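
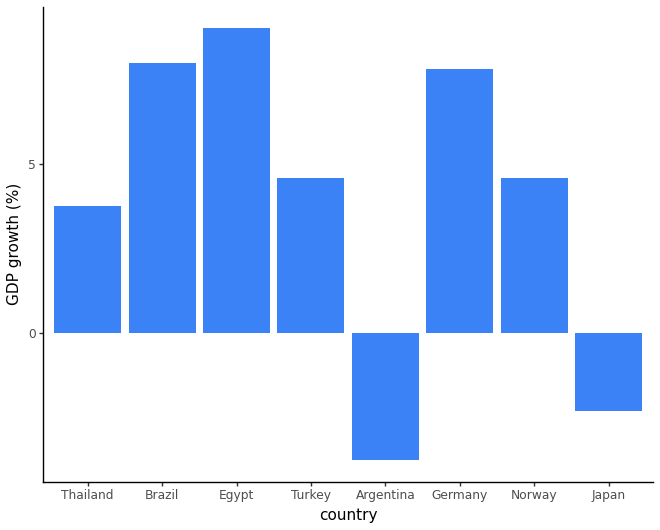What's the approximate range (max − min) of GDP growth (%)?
Max Egypt ≈ 8, min Argentina ≈ -4; range ≈ 12.

≈ 12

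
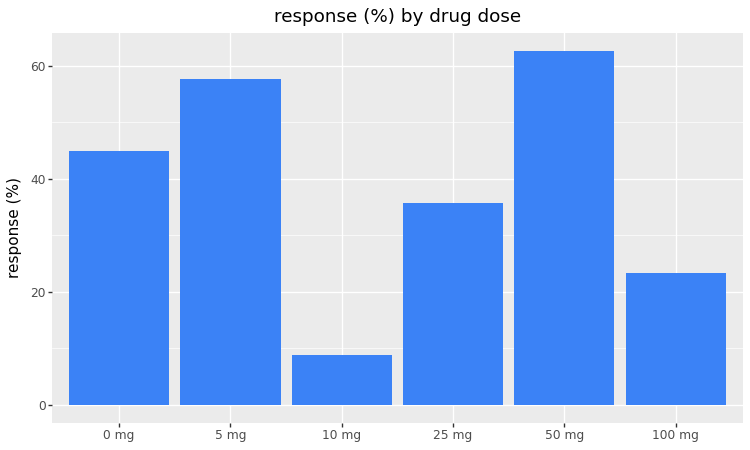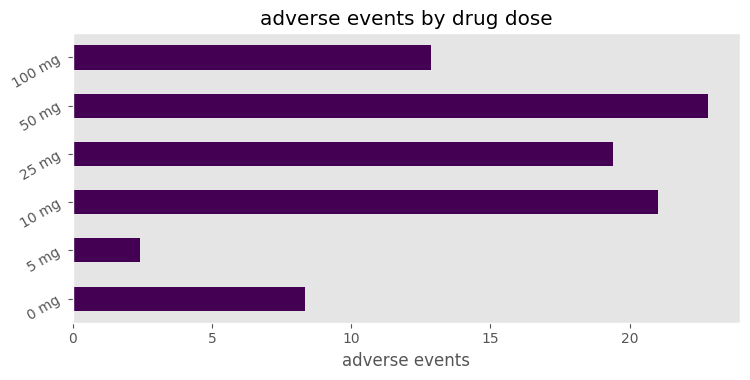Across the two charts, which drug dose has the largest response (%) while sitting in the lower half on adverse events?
Chart 2 median adverse events ≈ 15; below-median drug doses: 0 mg, 5 mg, 100 mg. Among those, 5 mg has the highest response (%) (≈ 60).

5 mg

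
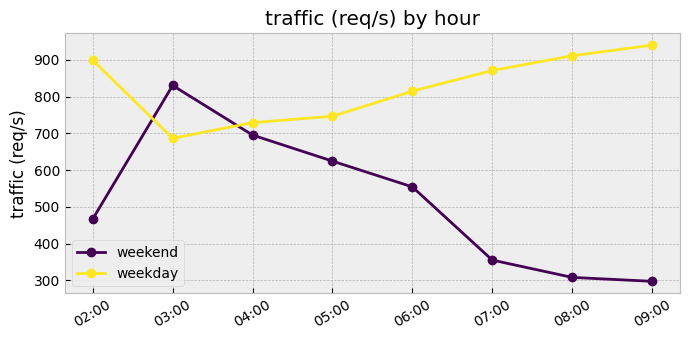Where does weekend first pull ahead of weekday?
02:00: weekend ≈ 500 vs weekday ≈ 900 (not yet); 03:00: weekend ≈ 800 vs weekday ≈ 700 (first crossover).

03:00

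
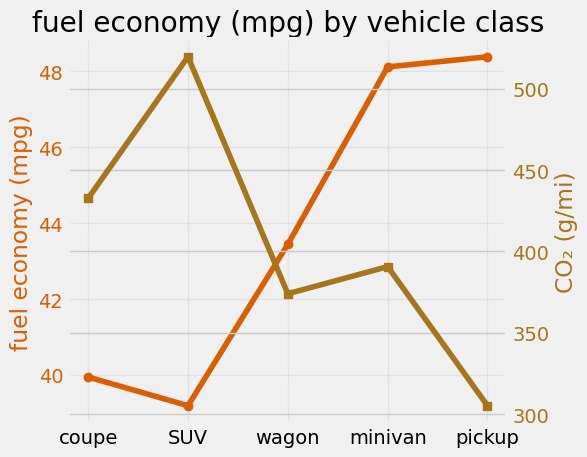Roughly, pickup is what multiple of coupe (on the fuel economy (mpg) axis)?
≈ 1.2×

pickup ≈ 48, coupe ≈ 40; 48/40 ≈ 1.2.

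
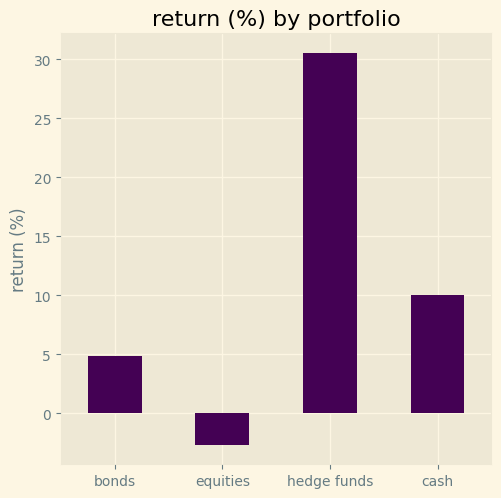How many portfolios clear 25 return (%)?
1

Above 25: hedge funds.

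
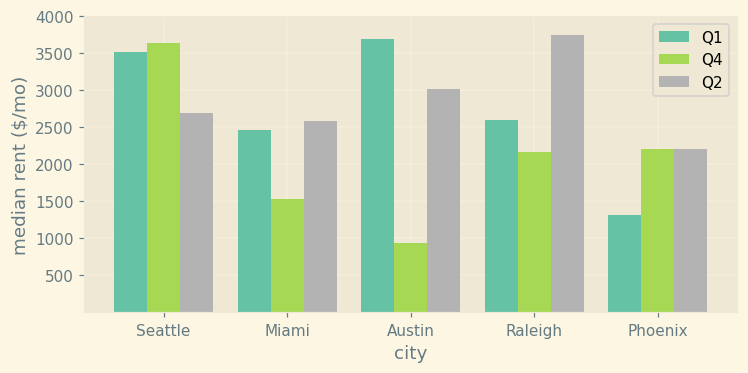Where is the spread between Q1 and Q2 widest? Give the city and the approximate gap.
Raleigh, ≈ 1500 $/mo

Raleigh: Q1 ≈ 2500, Q2 ≈ 4000 → gap ≈ 1500. Next-largest (Phoenix) is only ≈ 500.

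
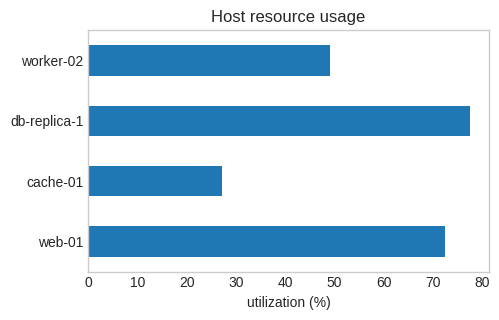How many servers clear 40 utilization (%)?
Above 40: web-01, db-replica-1, worker-02.

3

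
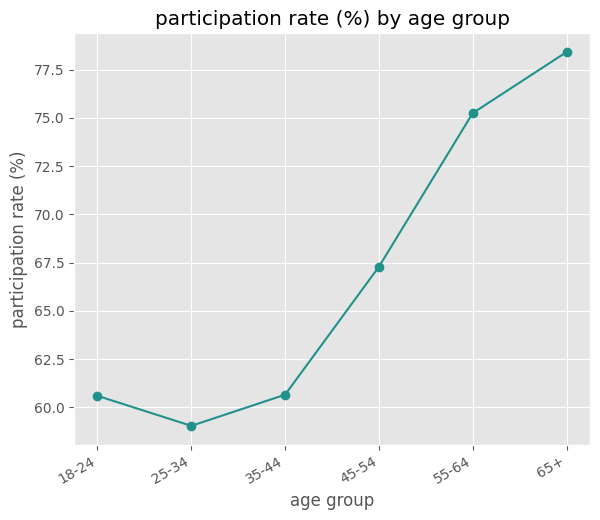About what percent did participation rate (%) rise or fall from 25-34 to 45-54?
≈ +13.3%

25-34 ≈ 60, 45-54 ≈ 68; (68 − 60) / 60 ≈ +13.3%.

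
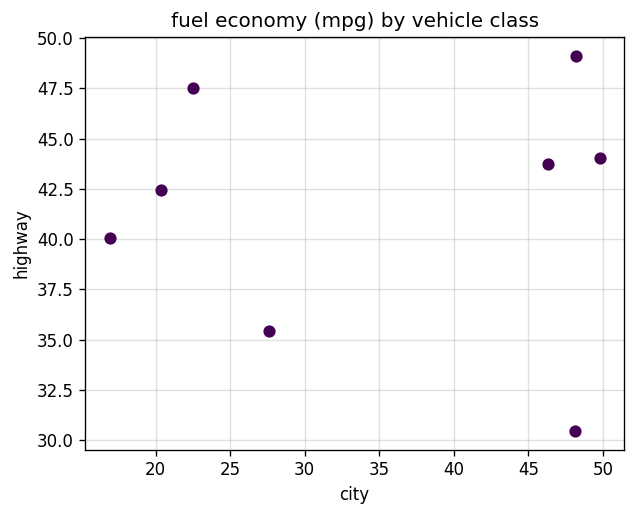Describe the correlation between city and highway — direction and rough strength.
Points are roughly uncorrelated; weak (|r| ≈ 0.0).

no clear correlation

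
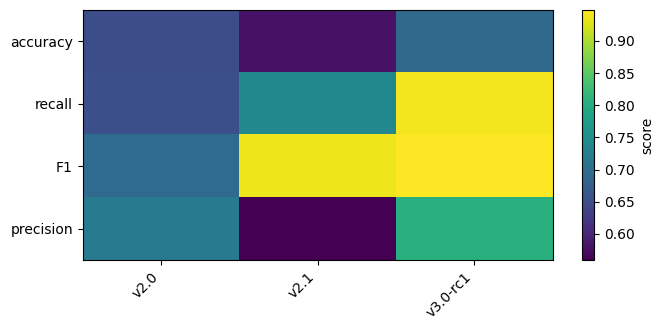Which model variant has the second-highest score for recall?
v2.1

Top 3 for recall: v3.0-rc1 ≈ 0.95, v2.1 ≈ 0.75, v2.0 ≈ 0.65.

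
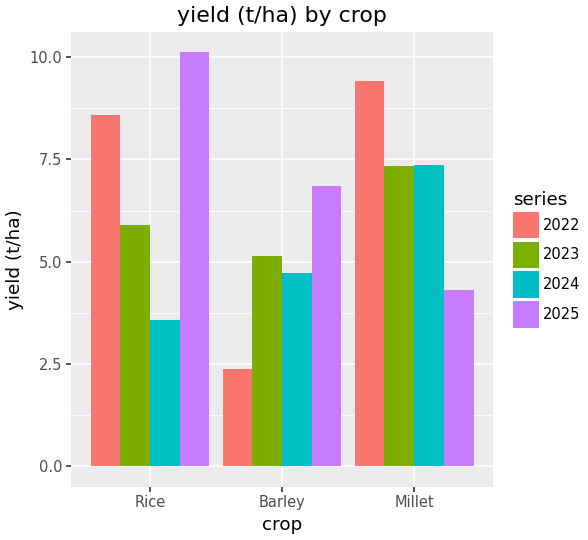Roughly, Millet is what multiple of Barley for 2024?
Millet ≈ 7, Barley ≈ 5; 7/5 ≈ 1.4.

≈ 1.4×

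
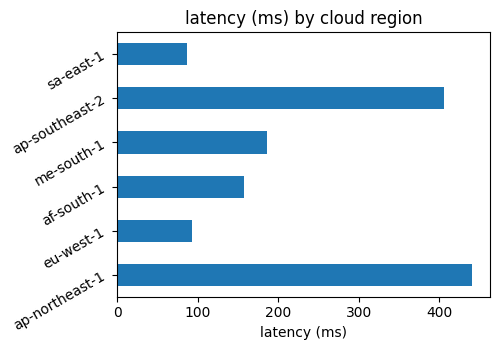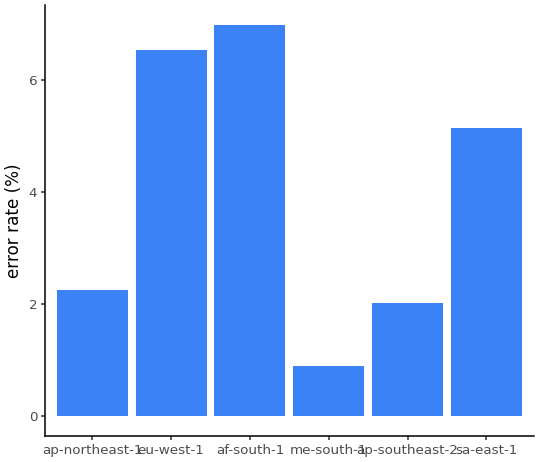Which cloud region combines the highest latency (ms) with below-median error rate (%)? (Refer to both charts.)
Chart 2 median error rate (%) ≈ 4; below-median cloud regions: ap-northeast-1, me-south-1, ap-southeast-2. Among those, ap-northeast-1 has the highest latency (ms) (≈ 450).

ap-northeast-1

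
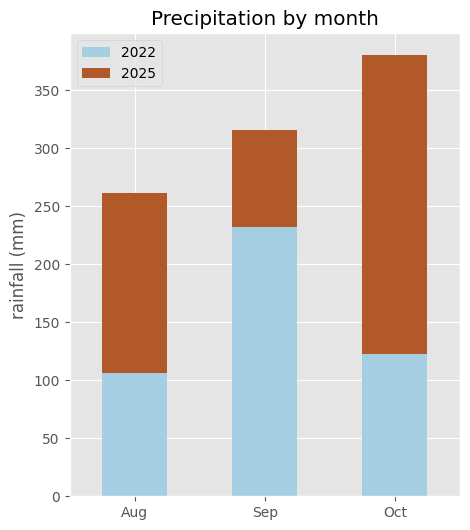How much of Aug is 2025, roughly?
2025 top ≈ 250, bottom ≈ 100; segment ≈ 150.

≈ 150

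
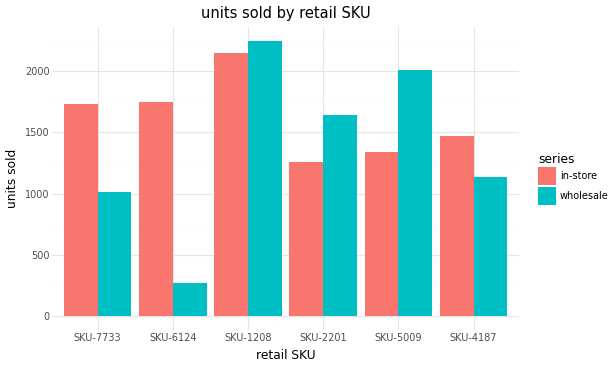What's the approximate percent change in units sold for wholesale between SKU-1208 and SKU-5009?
≈ -9.1%

SKU-1208 ≈ 2200, SKU-5009 ≈ 2000; (2000 − 2200) / 2200 ≈ -9.1%.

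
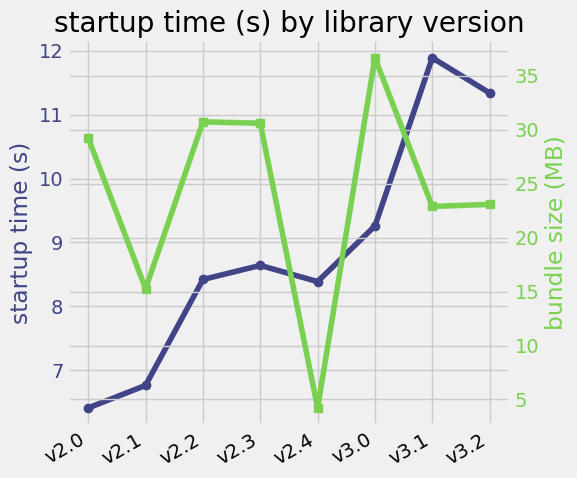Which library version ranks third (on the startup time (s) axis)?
v3.0

Top 4 (on the startup time (s) axis): v3.1 ≈ 12.0, v3.2 ≈ 11.5, v3.0 ≈ 9.5, v2.3 ≈ 8.5.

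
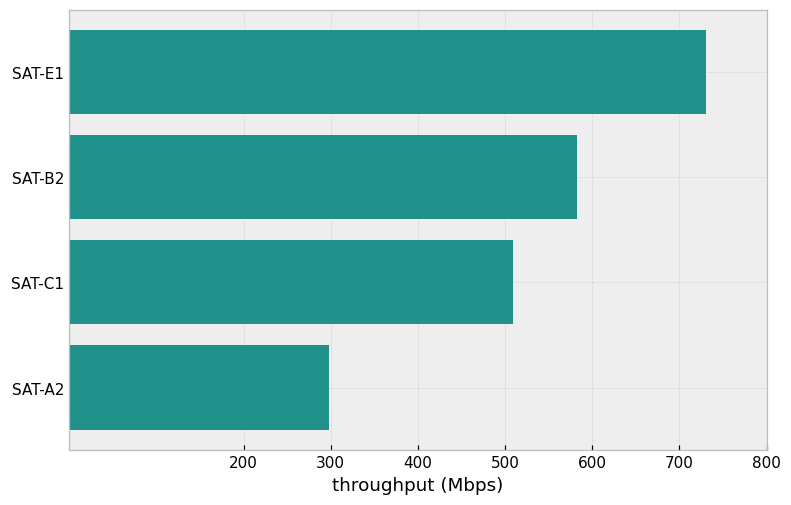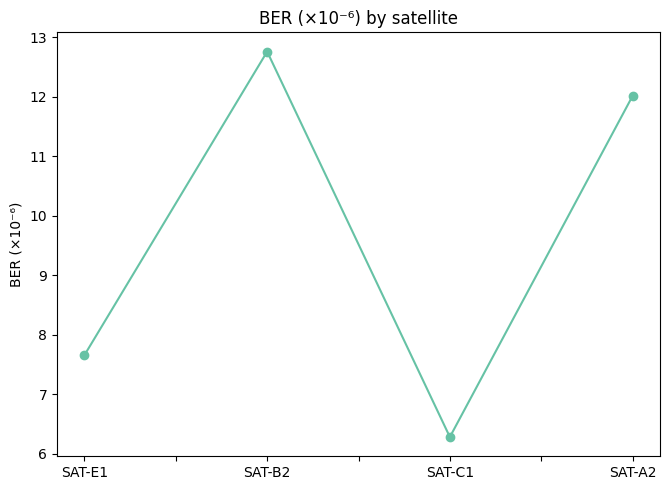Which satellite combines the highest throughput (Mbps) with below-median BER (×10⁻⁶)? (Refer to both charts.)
SAT-E1

Chart 2 median BER (×10⁻⁶) ≈ 10; below-median satellites: SAT-E1, SAT-C1. Among those, SAT-E1 has the highest throughput (Mbps) (≈ 700).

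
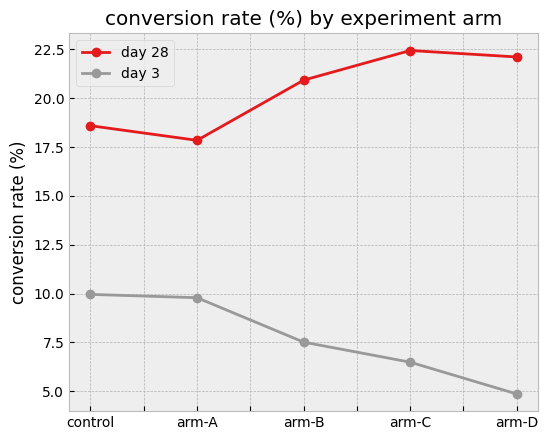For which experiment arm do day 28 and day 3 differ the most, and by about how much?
arm-D: day 28 ≈ 22, day 3 ≈ 4 → gap ≈ 18. Next-largest (arm-C) is only ≈ 16.

arm-D, ≈ 18 %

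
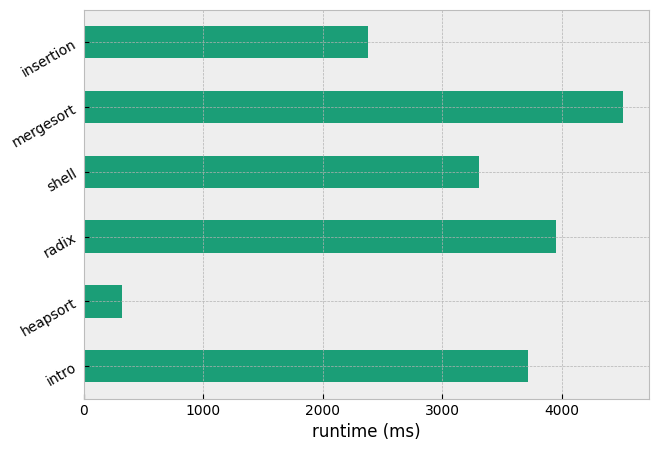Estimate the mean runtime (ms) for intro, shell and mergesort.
≈ 3833

(3500 + 3500 + 4500) / 3 ≈ 3833.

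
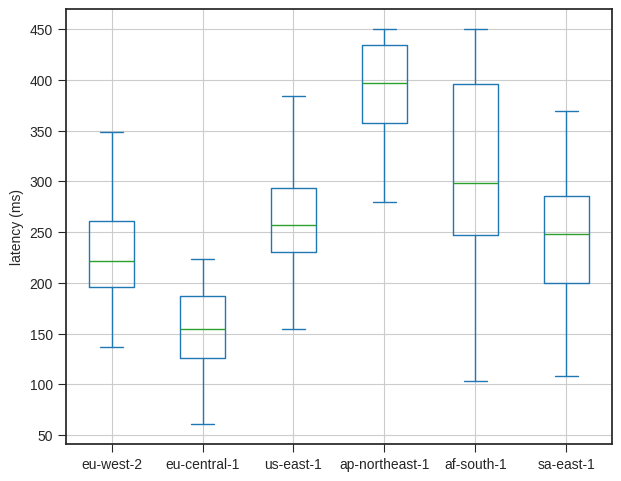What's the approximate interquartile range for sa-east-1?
≈ 75

Q3 ≈ 275, Q1 ≈ 200; IQR ≈ 75.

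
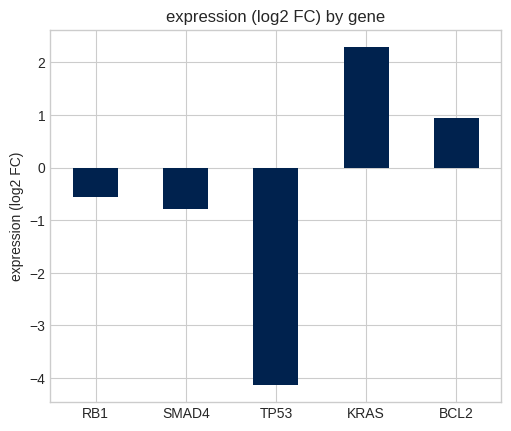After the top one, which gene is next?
BCL2

Top 3: KRAS ≈ 2, BCL2 ≈ 1, RB1 ≈ -1.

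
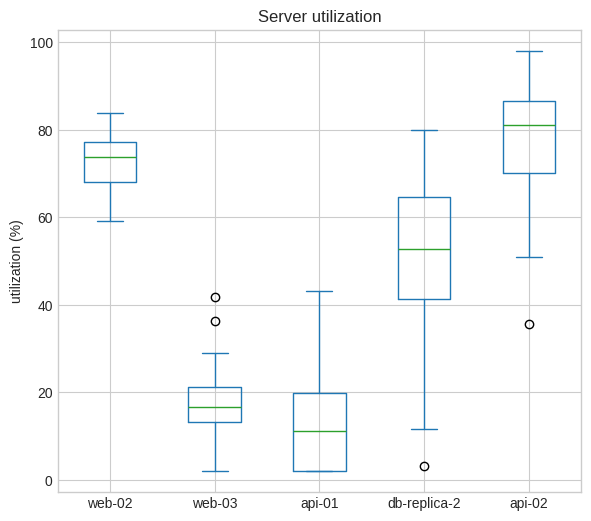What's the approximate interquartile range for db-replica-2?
Q3 ≈ 60, Q1 ≈ 40; IQR ≈ 20.

≈ 20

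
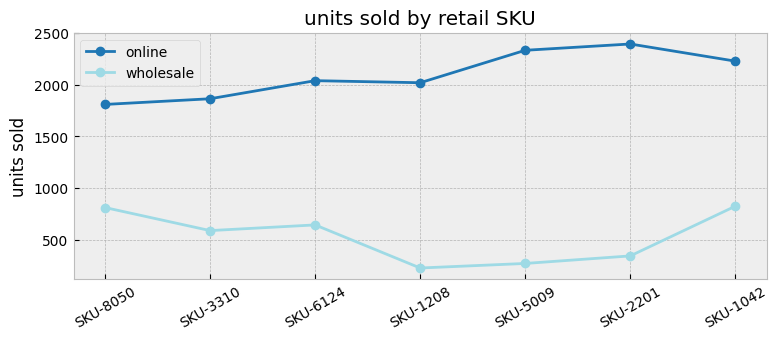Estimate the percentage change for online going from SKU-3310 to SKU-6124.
SKU-3310 ≈ 1800, SKU-6124 ≈ 2000; (2000 − 1800) / 1800 ≈ +11.1%.

≈ +11.1%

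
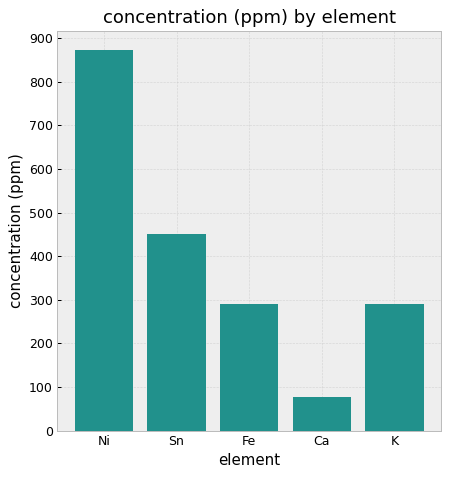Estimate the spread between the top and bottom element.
≈ 800

Max Ni ≈ 900, min Ca ≈ 100; range ≈ 800.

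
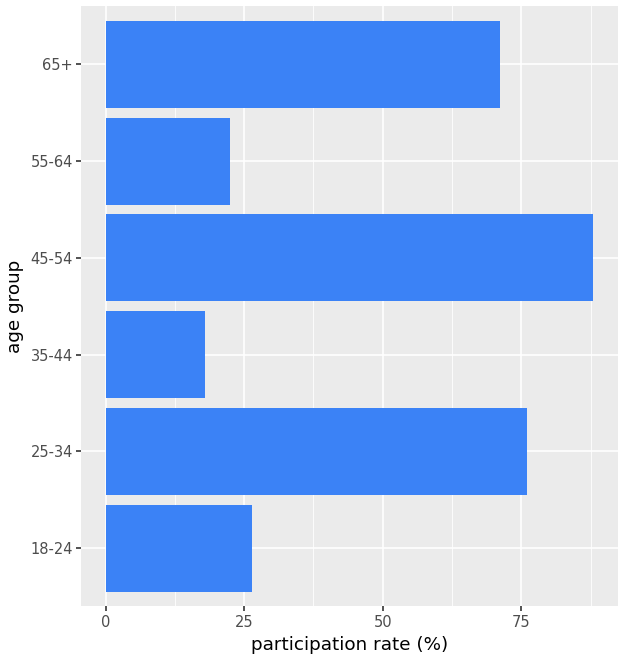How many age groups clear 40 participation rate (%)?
3

Above 40: 25-34, 45-54, 65+.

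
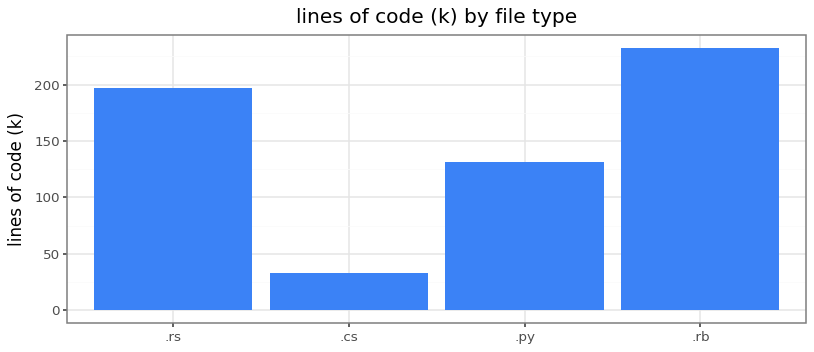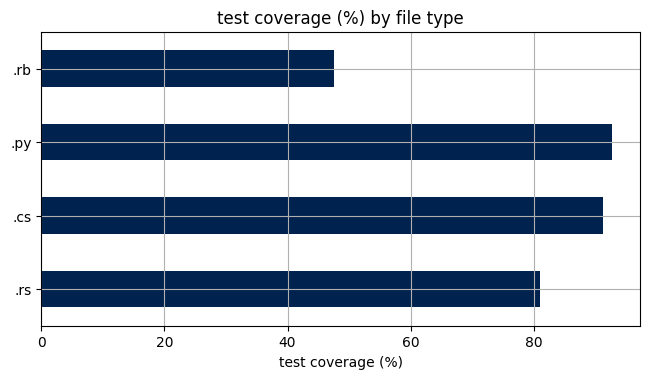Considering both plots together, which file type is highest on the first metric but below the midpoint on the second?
Chart 2 median test coverage (%) ≈ 90; below-median file types: .rs, .rb. Among those, .rb has the highest lines of code (k) (≈ 225).

.rb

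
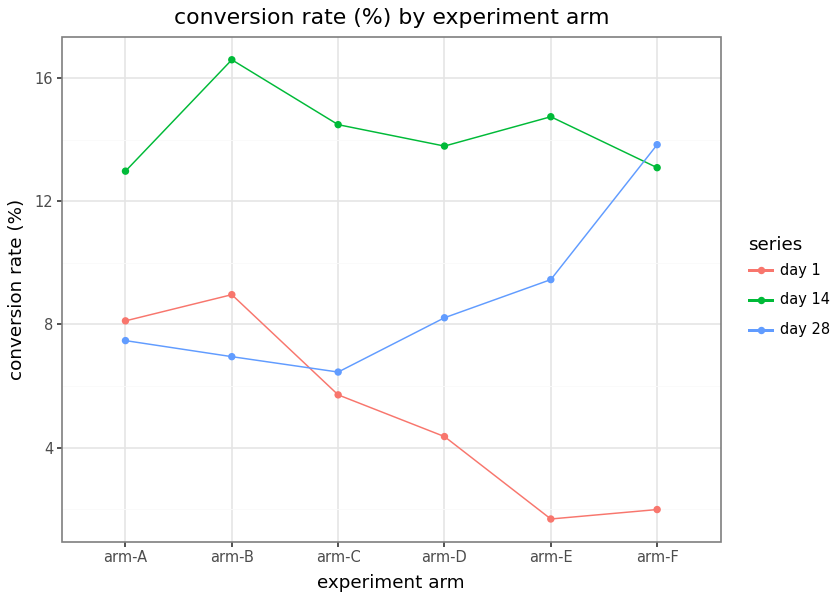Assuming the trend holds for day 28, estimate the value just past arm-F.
≈ 17

Last three: 8, 10, 14 → slope ≈ 3/step → next ≈ 17.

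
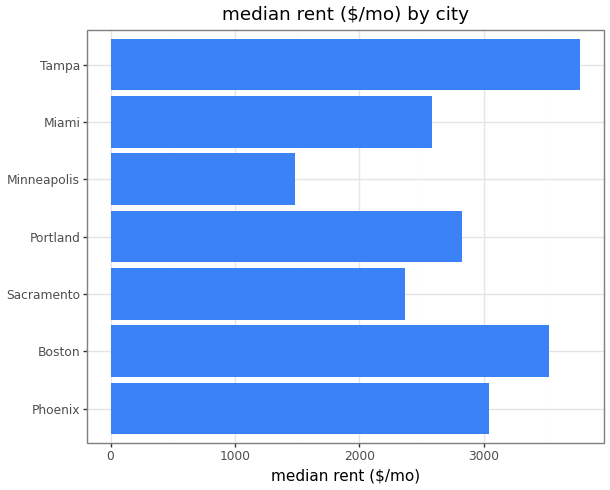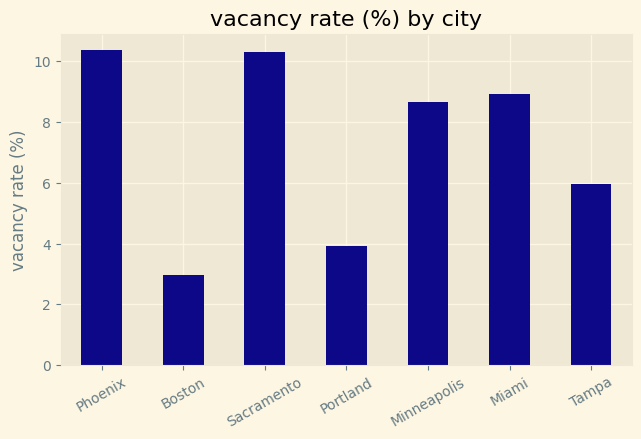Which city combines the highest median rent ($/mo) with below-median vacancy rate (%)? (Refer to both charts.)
Chart 2 median vacancy rate (%) ≈ 9; below-median cities: Boston, Portland, Tampa. Among those, Tampa has the highest median rent ($/mo) (≈ 4000).

Tampa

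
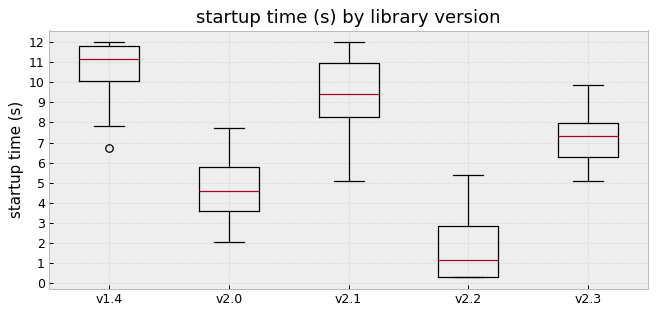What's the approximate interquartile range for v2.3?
Q3 ≈ 8, Q1 ≈ 6; IQR ≈ 2.

≈ 2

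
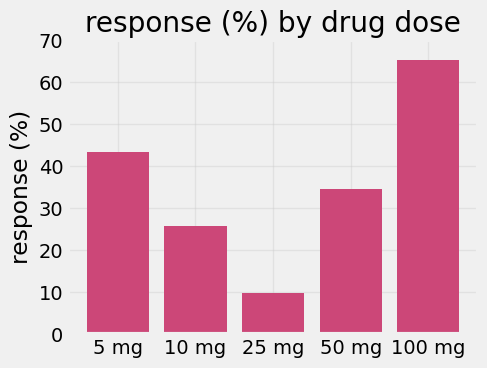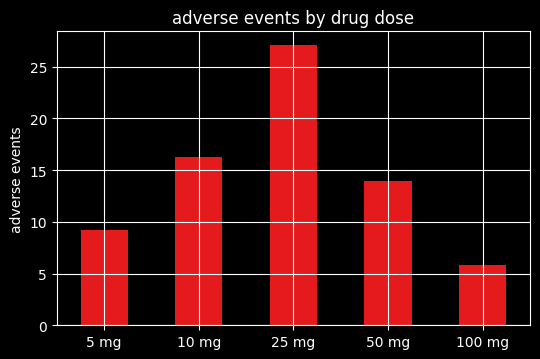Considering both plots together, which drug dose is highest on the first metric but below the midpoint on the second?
100 mg

Chart 2 median adverse events ≈ 15; below-median drug doses: 5 mg, 100 mg. Among those, 100 mg has the highest response (%) (≈ 70).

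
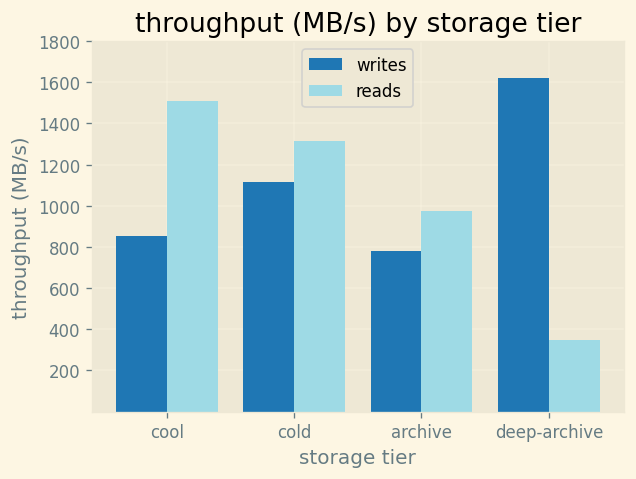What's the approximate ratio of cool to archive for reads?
cool ≈ 1600, archive ≈ 1000; 1600/1000 ≈ 1.6.

≈ 1.6×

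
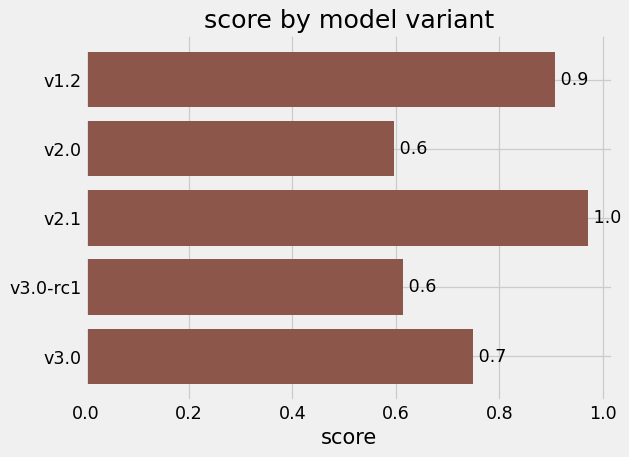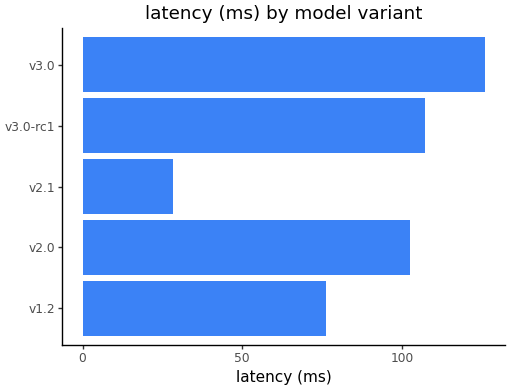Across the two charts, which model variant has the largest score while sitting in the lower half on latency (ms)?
Chart 2 median latency (ms) ≈ 100; below-median model variants: v1.2, v2.1. Among those, v2.1 has the highest score (≈ 1).

v2.1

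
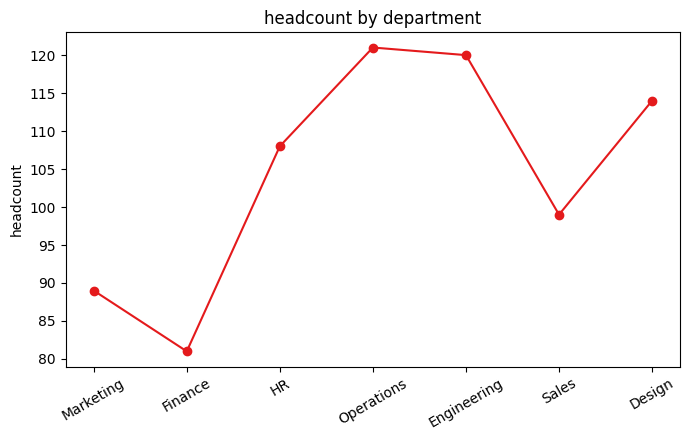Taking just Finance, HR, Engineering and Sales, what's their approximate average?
≈ 102

(80 + 110 + 120 + 100) / 4 ≈ 102.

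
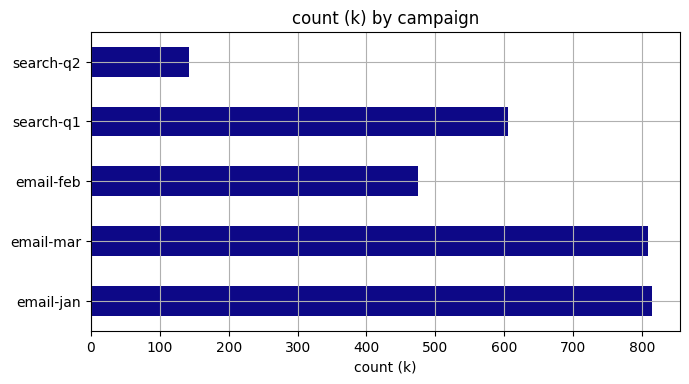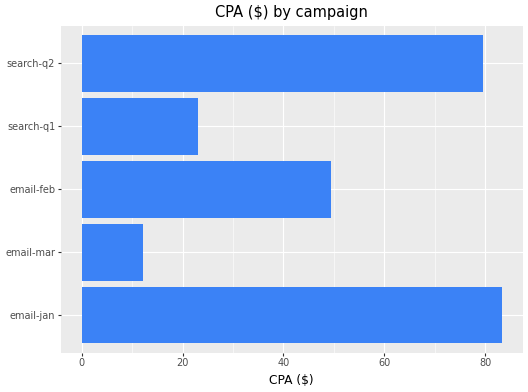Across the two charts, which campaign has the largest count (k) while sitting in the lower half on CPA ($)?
Chart 2 median CPA ($) ≈ 50; below-median campaigns: email-mar, search-q1. Among those, email-mar has the highest count (k) (≈ 800).

email-mar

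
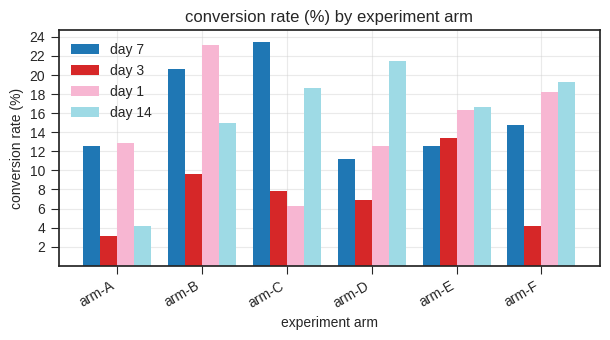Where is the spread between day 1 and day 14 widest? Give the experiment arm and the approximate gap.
arm-C: day 1 ≈ 6, day 14 ≈ 18 → gap ≈ 12. Next-largest (arm-D) is only ≈ 10.

arm-C, ≈ 12 %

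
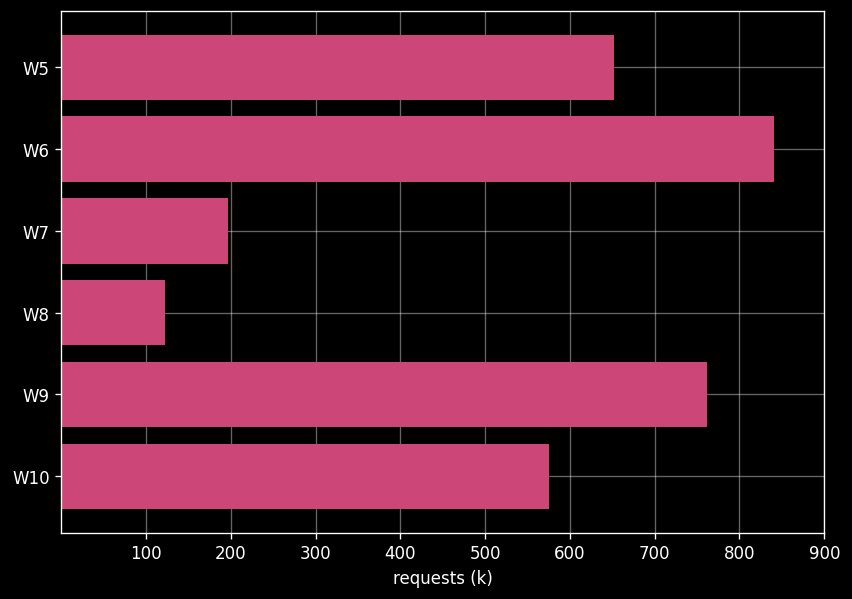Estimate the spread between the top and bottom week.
Max W6 ≈ 800, min W8 ≈ 100; range ≈ 700.

≈ 700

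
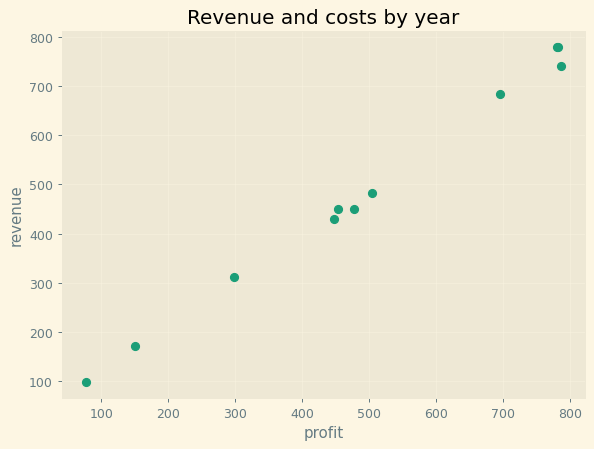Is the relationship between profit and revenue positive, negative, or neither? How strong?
positive, strong

Points are positively correlated; strong (|r| ≈ 1.0).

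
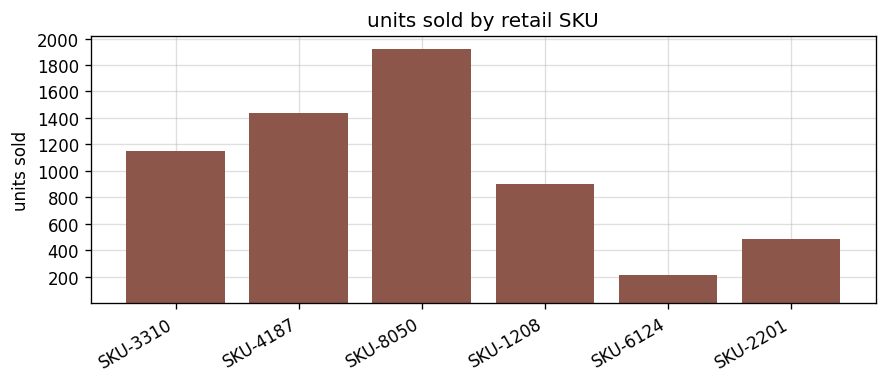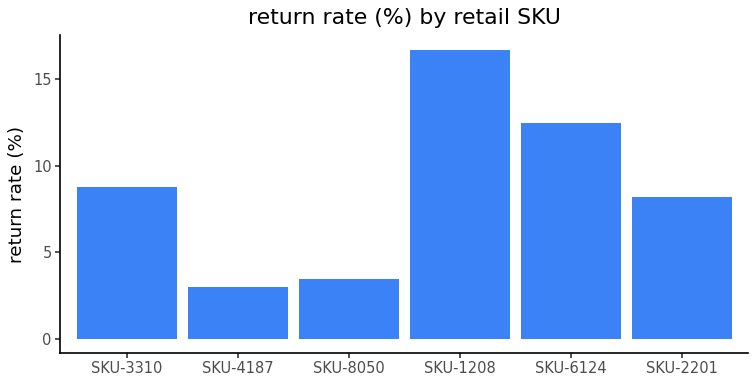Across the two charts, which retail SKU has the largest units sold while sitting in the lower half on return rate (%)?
Chart 2 median return rate (%) ≈ 8; below-median retail SKUs: SKU-4187, SKU-8050, SKU-2201. Among those, SKU-8050 has the highest units sold (≈ 2000).

SKU-8050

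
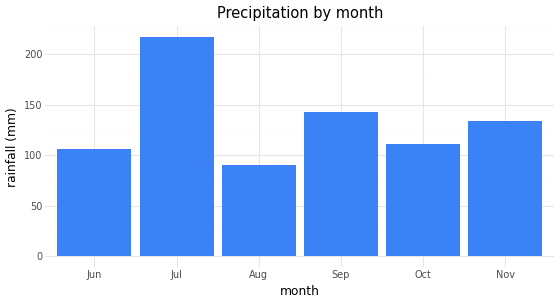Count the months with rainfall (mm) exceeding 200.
Above 200: Jul.

1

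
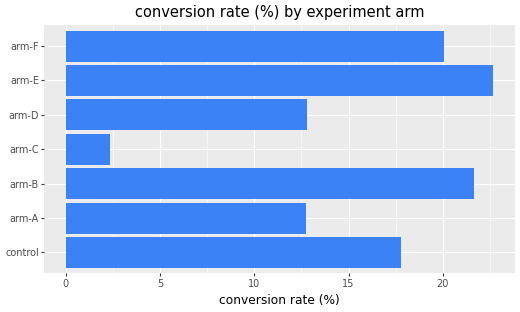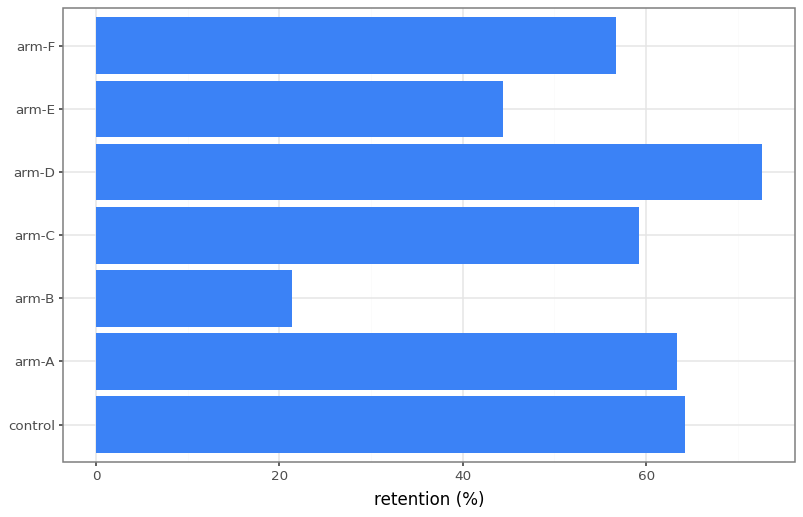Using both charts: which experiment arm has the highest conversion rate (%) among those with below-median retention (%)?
arm-E

Chart 2 median retention (%) ≈ 60; below-median experiment arms: arm-B, arm-E, arm-F. Among those, arm-E has the highest conversion rate (%) (≈ 25).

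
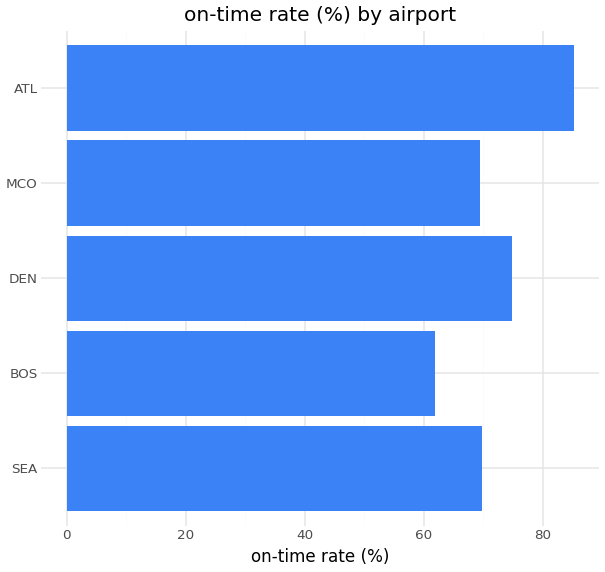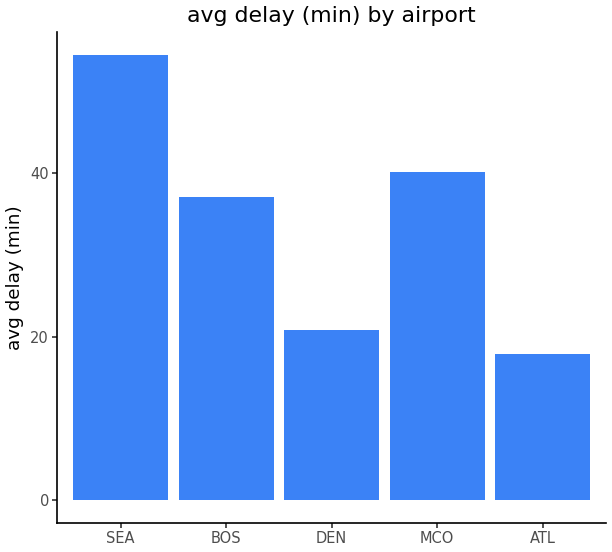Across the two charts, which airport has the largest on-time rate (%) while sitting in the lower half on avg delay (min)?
Chart 2 median avg delay (min) ≈ 35; below-median airports: DEN, ATL. Among those, ATL has the highest on-time rate (%) (≈ 90).

ATL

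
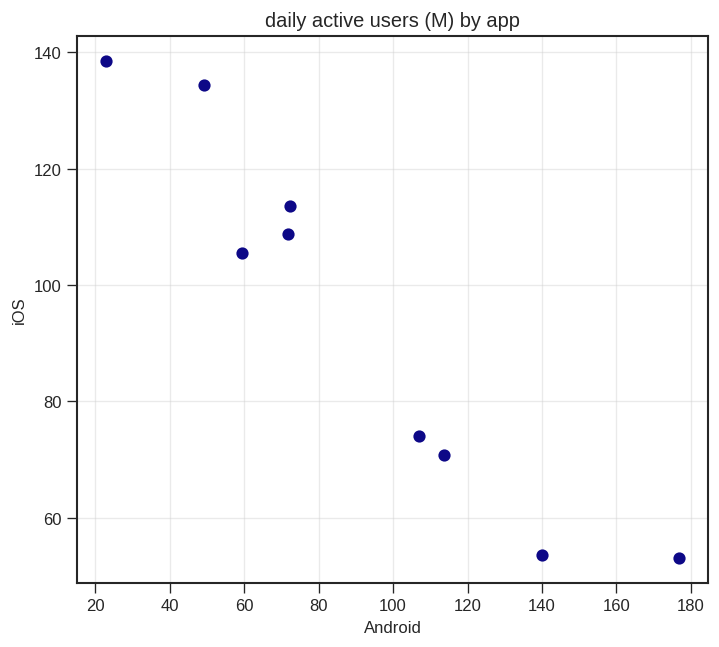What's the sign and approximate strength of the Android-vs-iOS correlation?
Points are negatively correlated; strong (|r| ≈ 1.0).

negative, strong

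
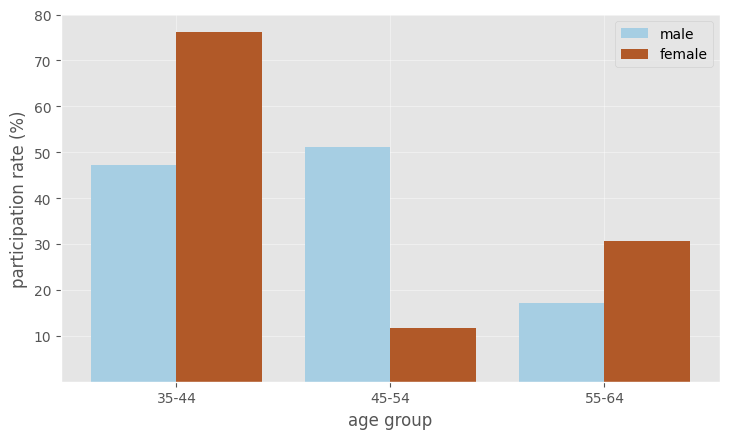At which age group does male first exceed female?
45-54

35-44: male ≈ 50 vs female ≈ 80 (not yet); 45-54: male ≈ 50 vs female ≈ 10 (first crossover).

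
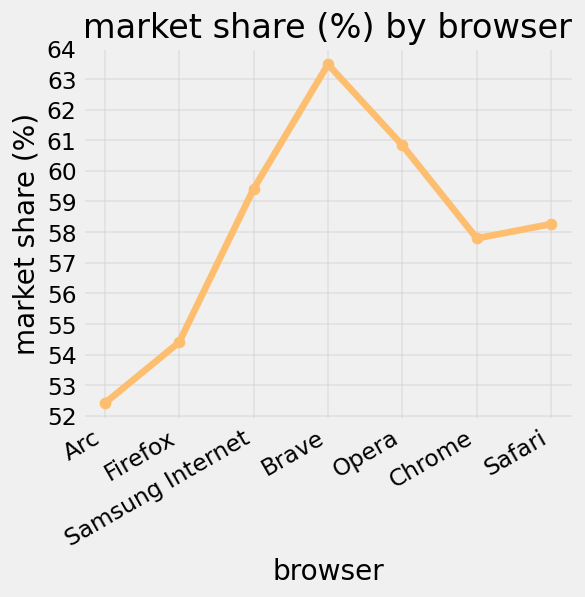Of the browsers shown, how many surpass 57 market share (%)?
5

Above 57: Samsung Internet, Brave, Opera, Chrome, Safari.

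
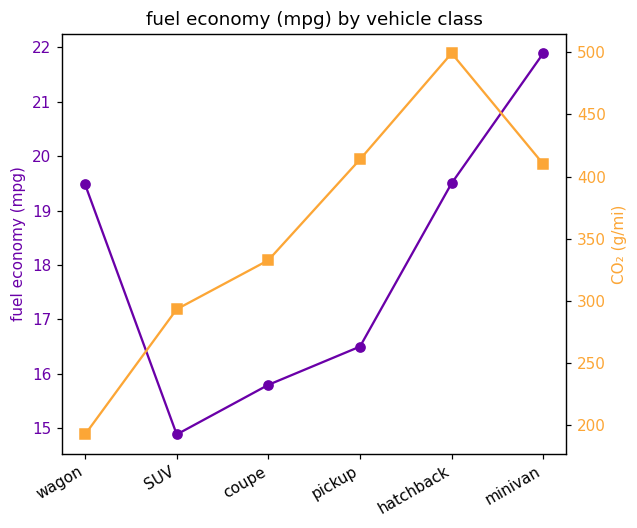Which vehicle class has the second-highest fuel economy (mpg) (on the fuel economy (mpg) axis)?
Top 3 (on the fuel economy (mpg) axis): minivan ≈ 22, hatchback ≈ 20, wagon ≈ 19.

hatchback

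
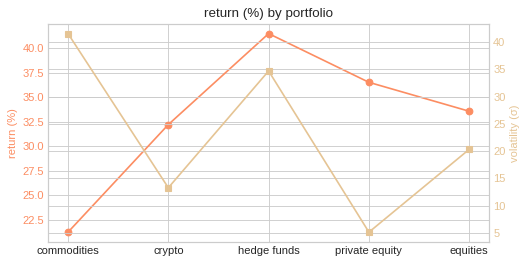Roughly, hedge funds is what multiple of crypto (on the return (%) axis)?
≈ 1.31×

hedge funds ≈ 42, crypto ≈ 32; 42/32 ≈ 1.31.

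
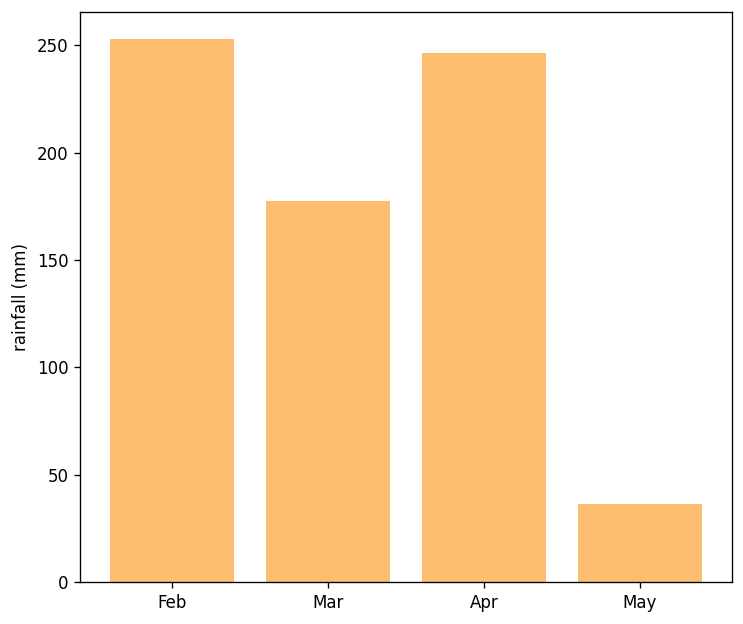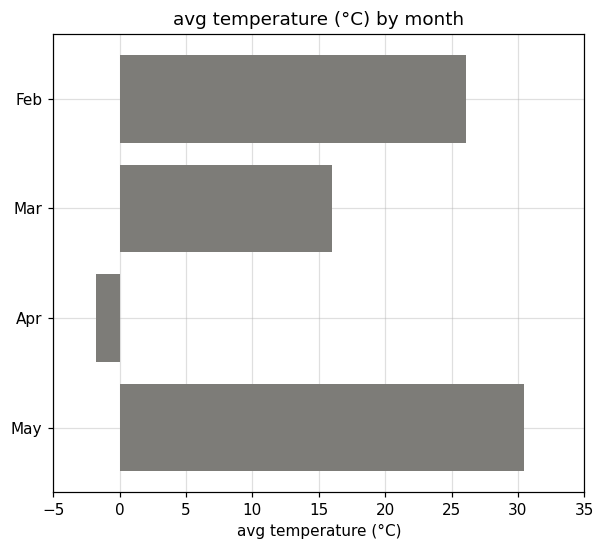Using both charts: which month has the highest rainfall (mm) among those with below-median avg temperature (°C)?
Chart 2 median avg temperature (°C) ≈ 20; below-median months: Mar, Apr. Among those, Apr has the highest rainfall (mm) (≈ 250).

Apr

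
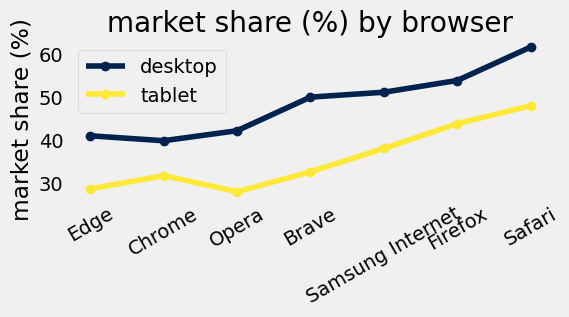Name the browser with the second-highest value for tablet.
Top 3 for tablet: Safari ≈ 50, Firefox ≈ 45, Samsung Internet ≈ 40.

Firefox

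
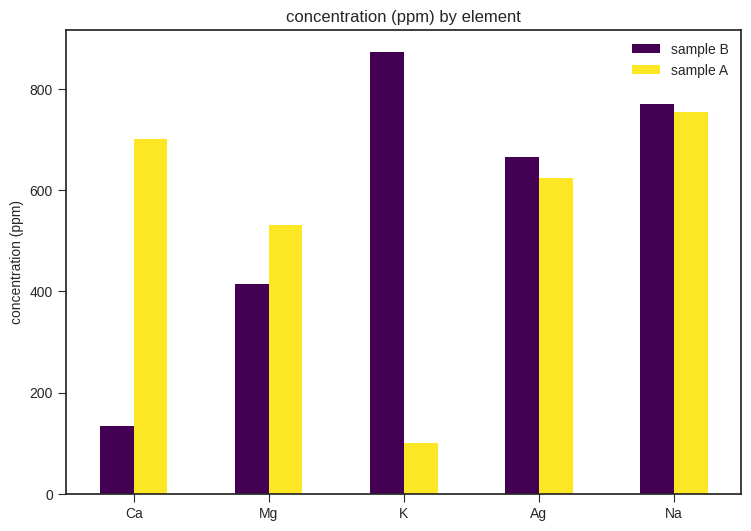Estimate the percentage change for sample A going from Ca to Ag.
≈ -14.3%

Ca ≈ 700, Ag ≈ 600; (600 − 700) / 700 ≈ -14.3%.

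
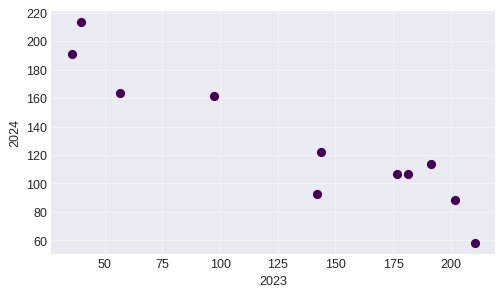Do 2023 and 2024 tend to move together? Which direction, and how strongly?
negative, strong

Points are negatively correlated; strong (|r| ≈ 0.9).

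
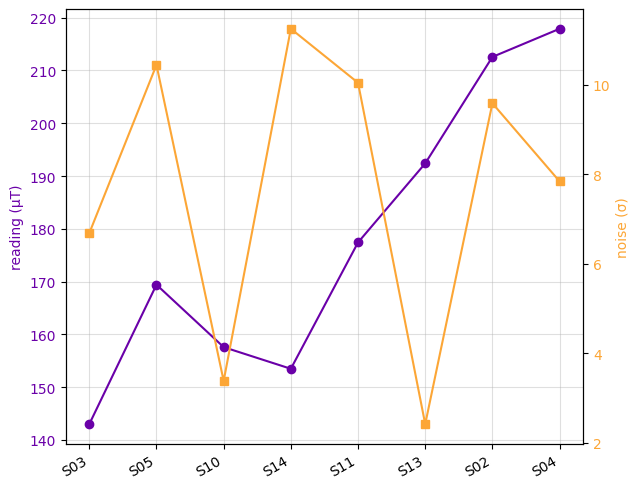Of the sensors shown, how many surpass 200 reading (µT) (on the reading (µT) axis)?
Above 200: S02, S04.

2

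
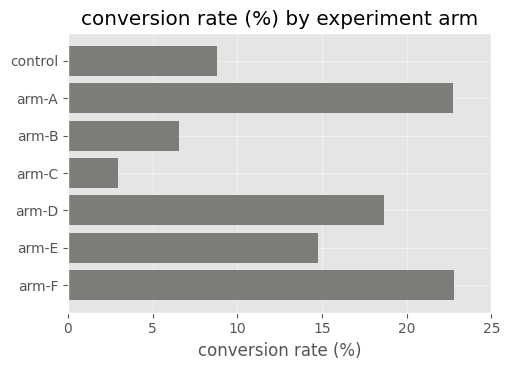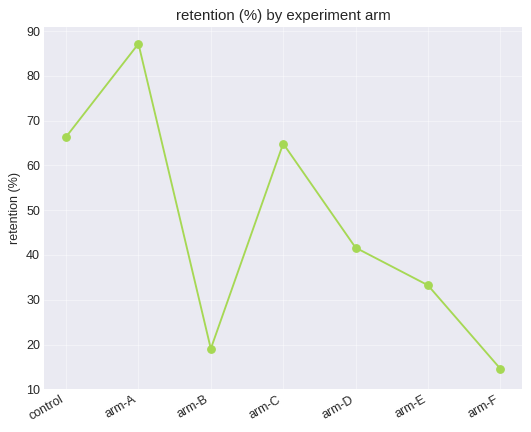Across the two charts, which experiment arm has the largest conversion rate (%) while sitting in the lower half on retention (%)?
arm-F

Chart 2 median retention (%) ≈ 40; below-median experiment arms: arm-B, arm-E, arm-F. Among those, arm-F has the highest conversion rate (%) (≈ 25).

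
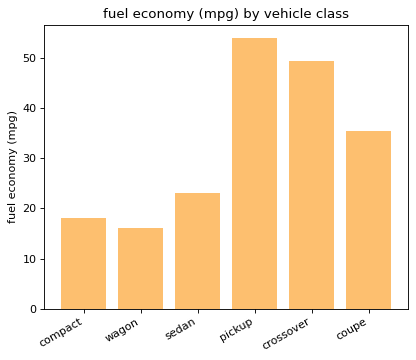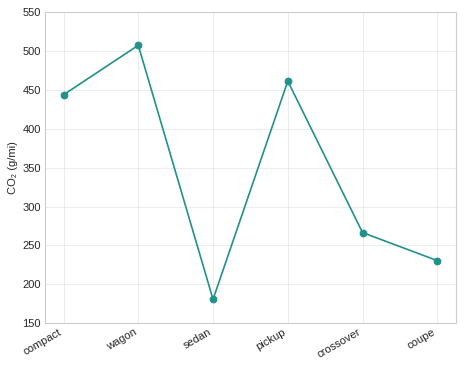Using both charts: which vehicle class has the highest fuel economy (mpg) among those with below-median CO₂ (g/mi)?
Chart 2 median CO₂ (g/mi) ≈ 350; below-median vehicle classes: sedan, crossover, coupe. Among those, crossover has the highest fuel economy (mpg) (≈ 50).

crossover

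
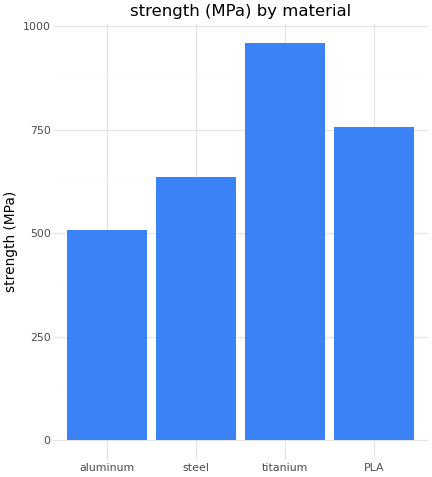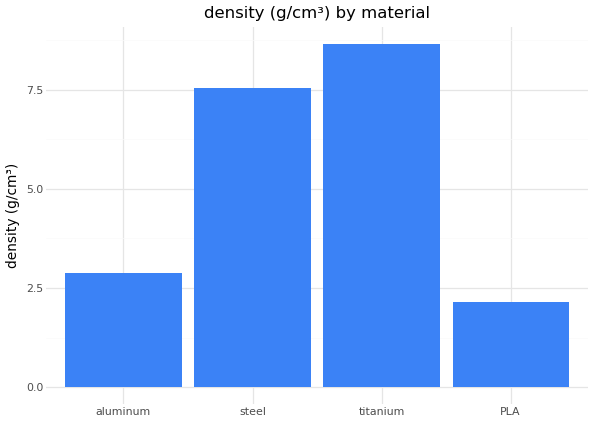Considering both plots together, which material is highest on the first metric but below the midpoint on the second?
Chart 2 median density (g/cm³) ≈ 5; below-median materials: aluminum, PLA. Among those, PLA has the highest strength (MPa) (≈ 800).

PLA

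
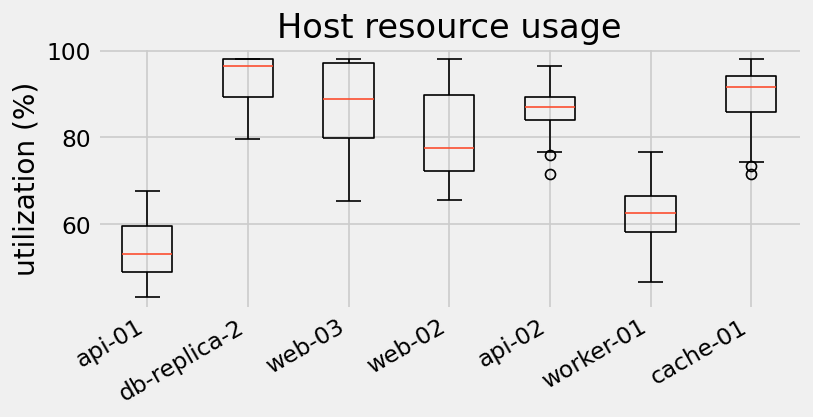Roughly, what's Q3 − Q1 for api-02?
Q3 ≈ 90, Q1 ≈ 85; IQR ≈ 5.

≈ 5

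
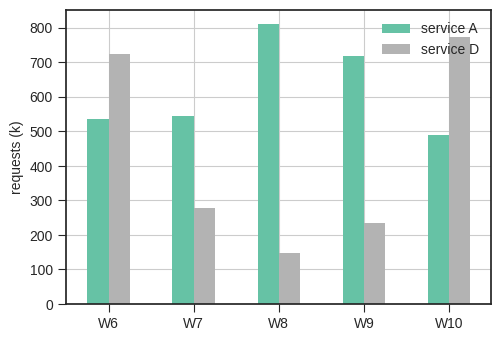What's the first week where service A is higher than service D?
W6: service A ≈ 500 vs service D ≈ 700 (not yet); W7: service A ≈ 500 vs service D ≈ 300 (first crossover).

W7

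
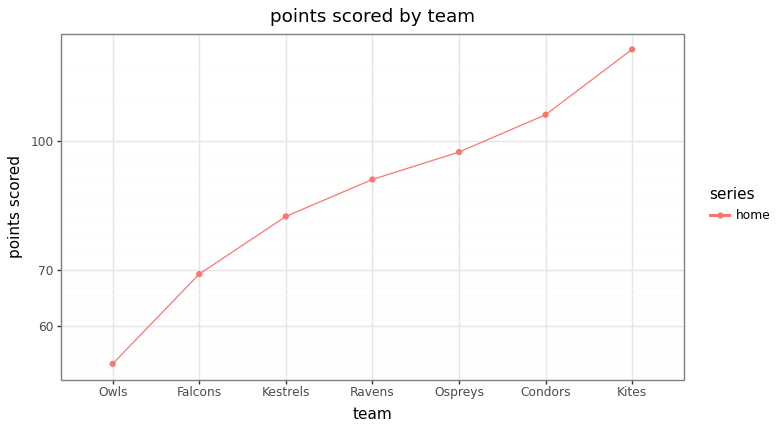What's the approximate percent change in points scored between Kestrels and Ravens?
Kestrels ≈ 80, Ravens ≈ 90; (90 − 80) / 80 ≈ +12.5%.

≈ +12.5%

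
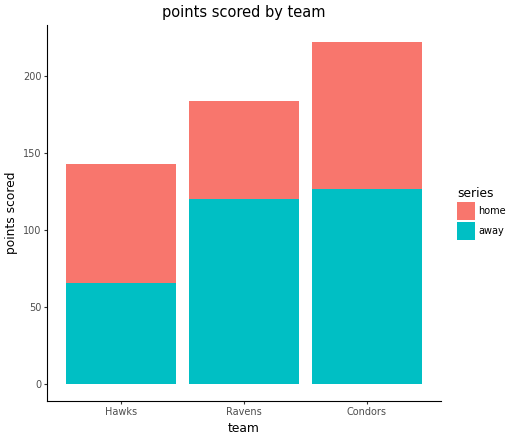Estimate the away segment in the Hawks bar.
away top ≈ 60, bottom ≈ 0; segment ≈ 60.

≈ 60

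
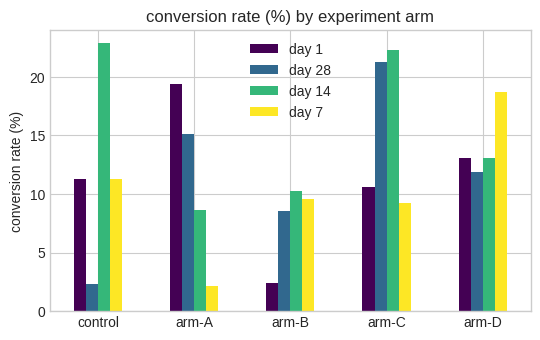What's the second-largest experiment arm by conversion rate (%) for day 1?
Top 3 for day 1: arm-A ≈ 20, arm-D ≈ 14, control ≈ 12.

arm-D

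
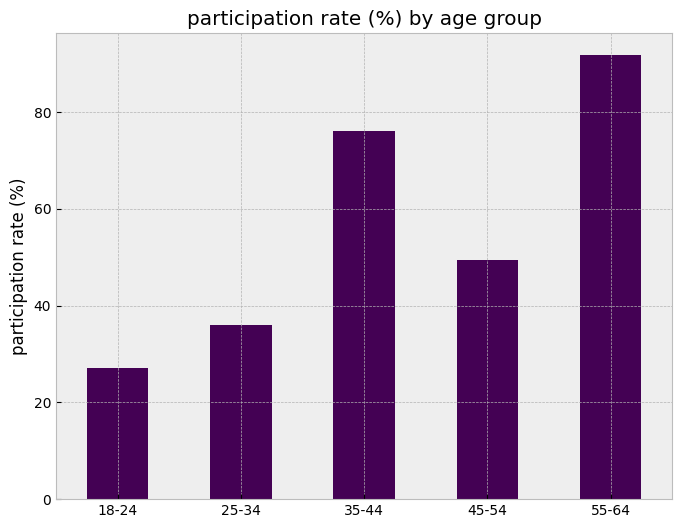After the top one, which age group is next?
35-44

Top 3: 55-64 ≈ 90, 35-44 ≈ 80, 45-54 ≈ 50.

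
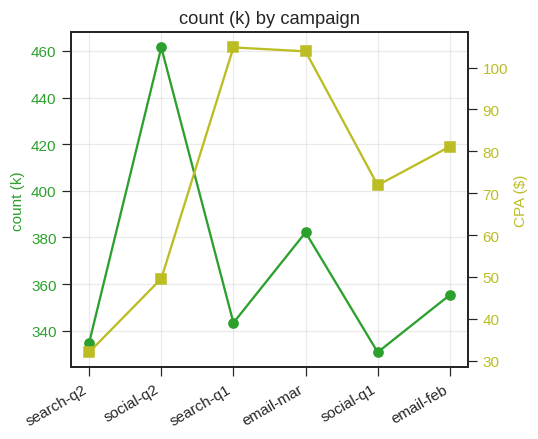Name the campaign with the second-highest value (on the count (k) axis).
Top 3 (on the count (k) axis): social-q2 ≈ 460, email-mar ≈ 380, email-feb ≈ 360.

email-mar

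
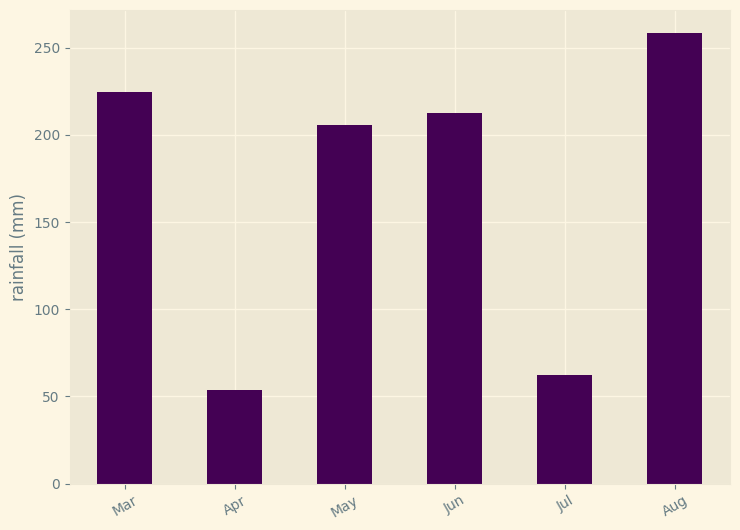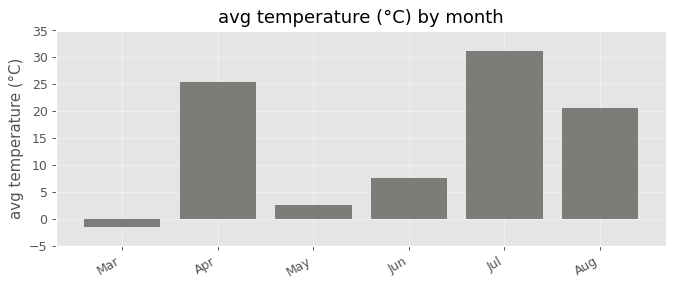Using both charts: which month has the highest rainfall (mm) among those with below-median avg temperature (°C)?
Mar

Chart 2 median avg temperature (°C) ≈ 15; below-median months: Mar, May, Jun. Among those, Mar has the highest rainfall (mm) (≈ 225).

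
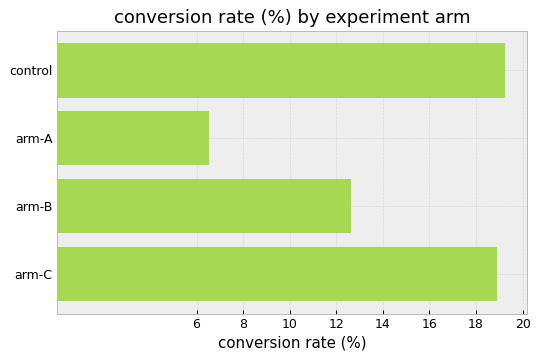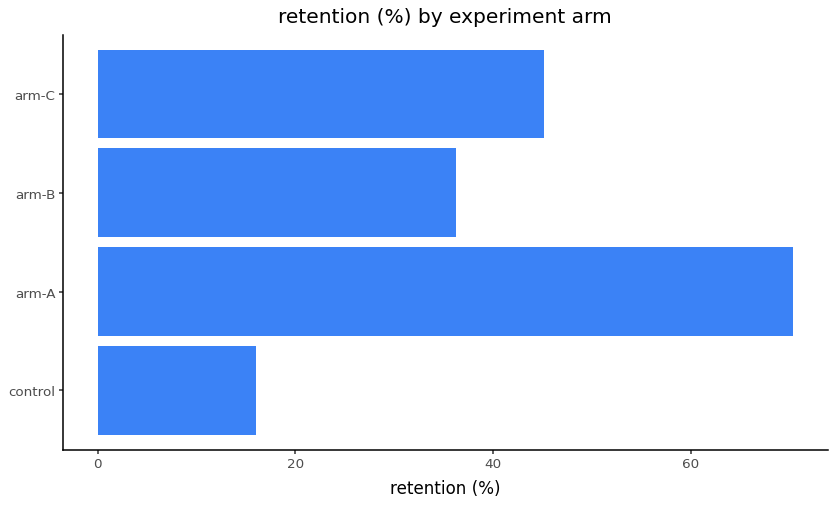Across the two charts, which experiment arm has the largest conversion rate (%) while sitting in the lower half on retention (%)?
Chart 2 median retention (%) ≈ 40; below-median experiment arms: control, arm-B. Among those, control has the highest conversion rate (%) (≈ 20).

control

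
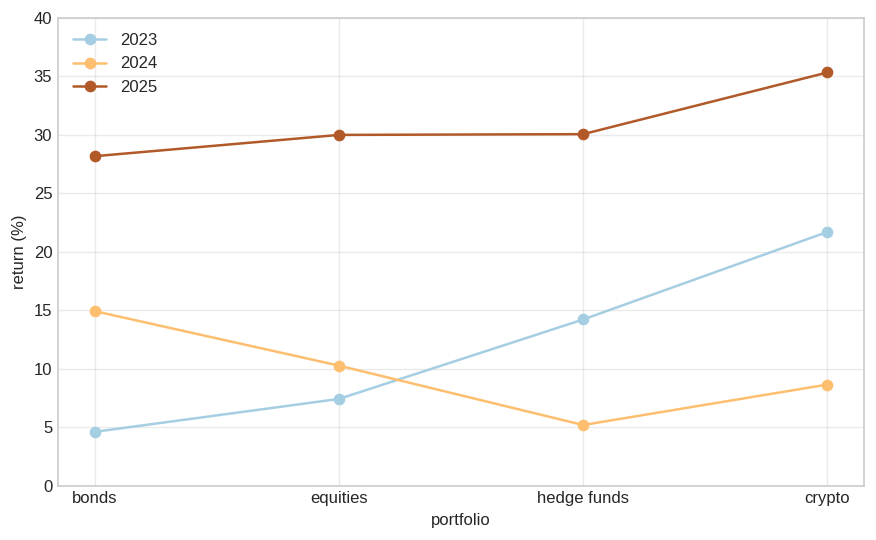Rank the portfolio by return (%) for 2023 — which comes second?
Top 3 for 2023: crypto ≈ 20, hedge funds ≈ 15, equities ≈ 5.

hedge funds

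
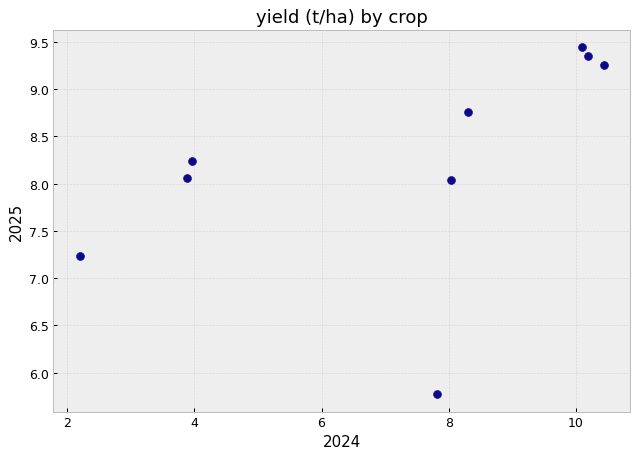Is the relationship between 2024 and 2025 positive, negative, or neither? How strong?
Points are positively correlated; moderate (|r| ≈ 0.5).

positive, moderate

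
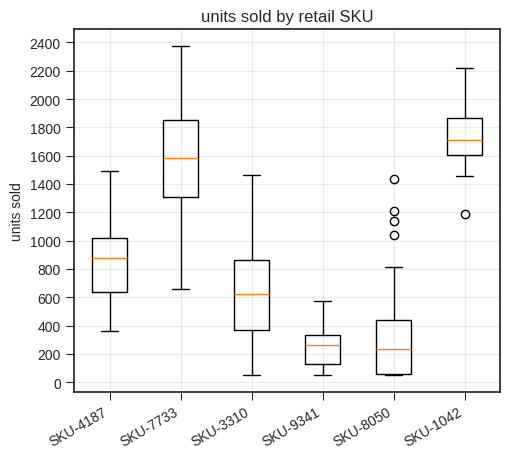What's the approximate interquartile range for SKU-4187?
Q3 ≈ 1000, Q1 ≈ 600; IQR ≈ 400.

≈ 400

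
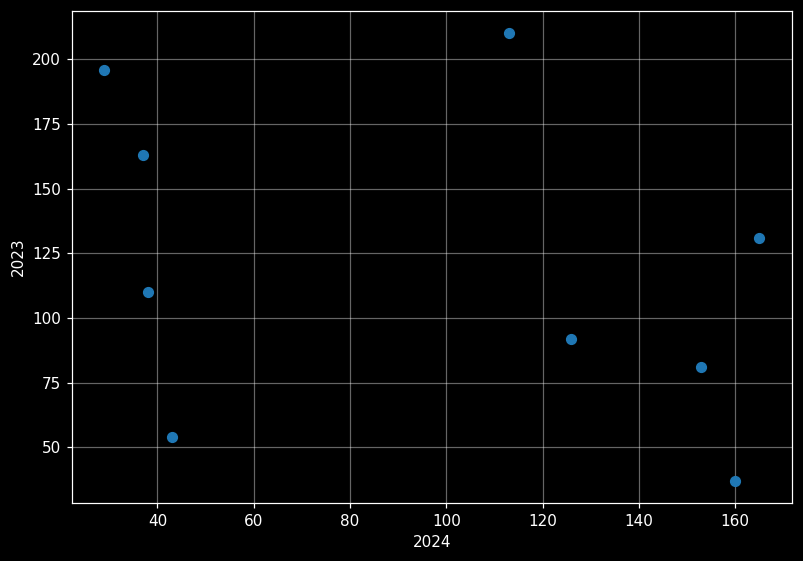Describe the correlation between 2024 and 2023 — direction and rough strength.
Points are negatively correlated; weak (|r| ≈ 0.3).

negative, weak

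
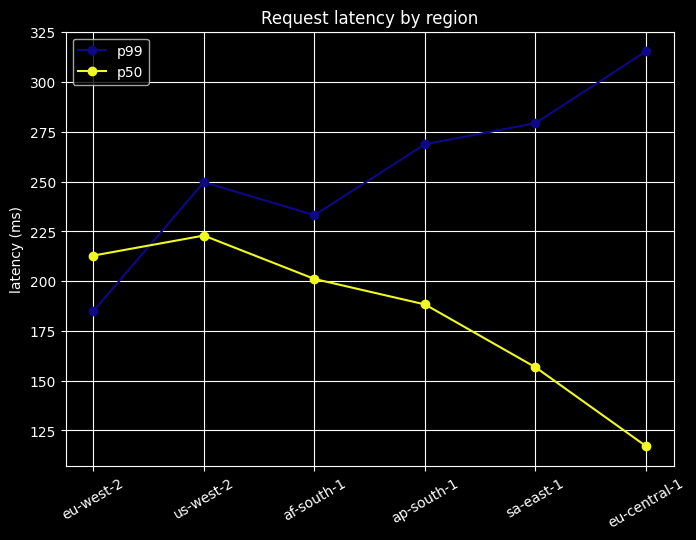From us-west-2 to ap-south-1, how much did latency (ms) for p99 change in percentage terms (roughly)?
≈ +8.3%

us-west-2 ≈ 240, ap-south-1 ≈ 260; (260 − 240) / 240 ≈ +8.3%.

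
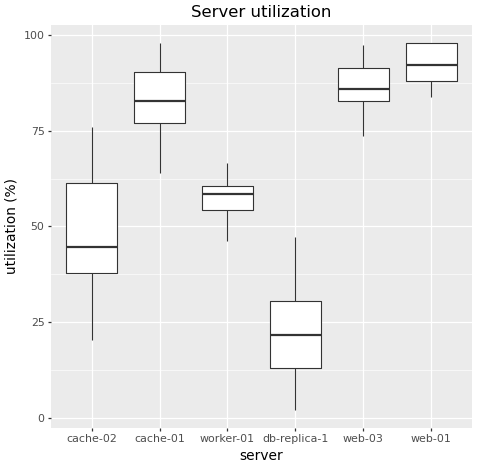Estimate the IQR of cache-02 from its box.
≈ 20

Q3 ≈ 60, Q1 ≈ 40; IQR ≈ 20.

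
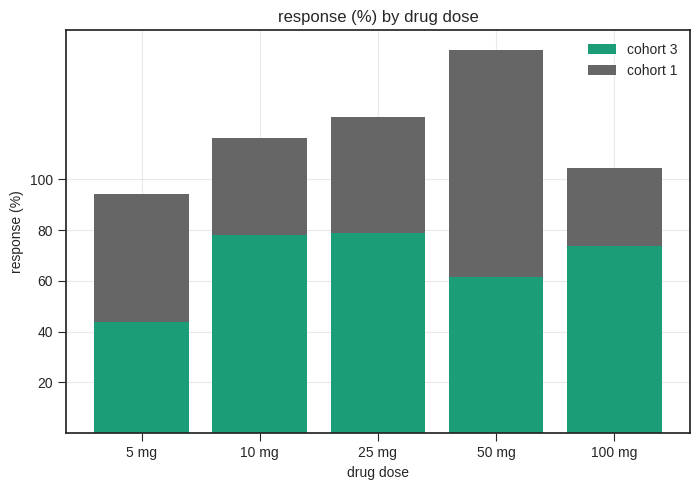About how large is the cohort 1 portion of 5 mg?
≈ 60

cohort 1 top ≈ 100, bottom ≈ 40; segment ≈ 60.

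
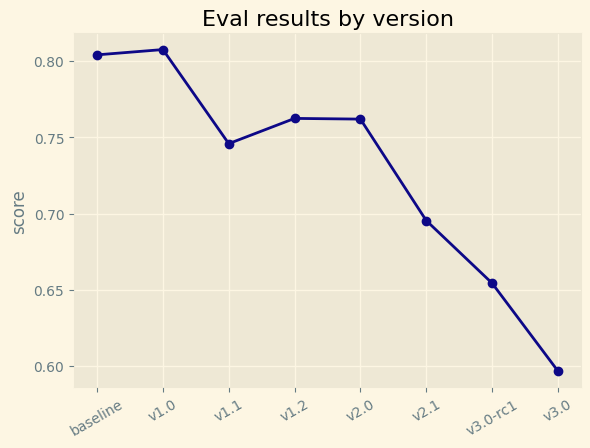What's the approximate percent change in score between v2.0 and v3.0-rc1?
≈ -13.2%

v2.0 ≈ 0.76, v3.0-rc1 ≈ 0.66; (0.66 − 0.76) / 0.76 ≈ -13.2%.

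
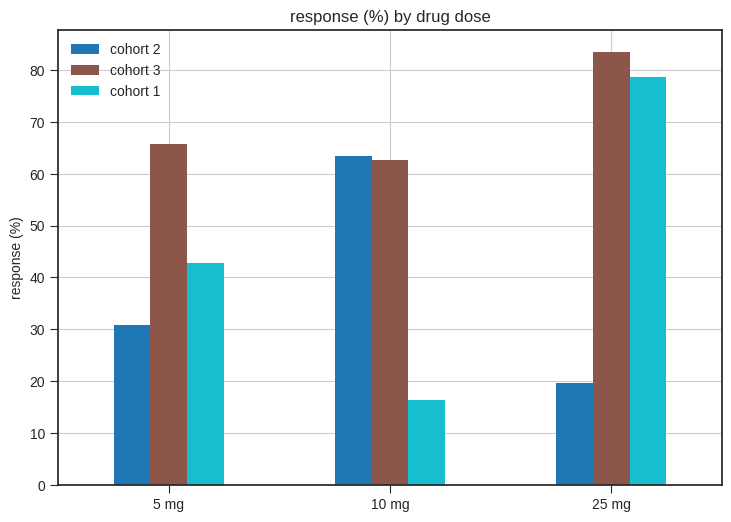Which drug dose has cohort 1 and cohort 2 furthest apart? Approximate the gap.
25 mg, ≈ 60 %

25 mg: cohort 1 ≈ 80, cohort 2 ≈ 20 → gap ≈ 60. Next-largest (10 mg) is only ≈ 40.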